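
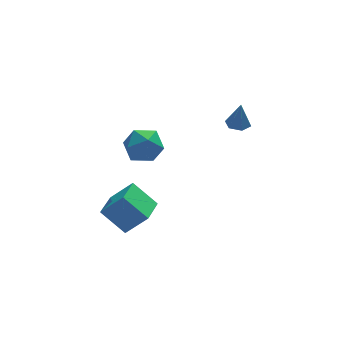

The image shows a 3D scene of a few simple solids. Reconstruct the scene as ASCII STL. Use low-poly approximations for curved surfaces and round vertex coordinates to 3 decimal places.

solid 
facet normal -0.087 0.015 -0.996
outer loop
vertex 2.77 2.809 1.306
vertex 2.231 3.13 1.358
vertex 2.778 3.439 1.315
endloop
endfacet
facet normal 0.957 -0.016 0.288
outer loop
vertex 2.77 2.809 1.306
vertex 2.778 3.439 1.315
vertex 2.349 3.11 2.722
endloop
endfacet
facet normal -0.087 0.015 -0.996
outer loop
vertex 2.778 3.439 1.315
vertex 2.231 3.13 1.358
vertex 2.239 3.76 1.367
endloop
endfacet
facet normal 0.505 0.793 0.340
outer loop
vertex 2.778 3.439 1.315
vertex 2.239 3.76 1.367
vertex 2.349 3.11 2.722
endloop
endfacet
facet normal -0.085 0.015 -0.996
outer loop
vertex 2.239 3.76 1.367
vertex 2.231 3.13 1.358
vertex 1.691 3.452 1.409
endloop
endfacet
facet normal -0.420 0.804 0.420
outer loop
vertex 2.239 3.76 1.367
vertex 1.691 3.452 1.409
vertex 2.349 3.11 2.722
endloop
endfacet
facet normal -0.085 0.015 -0.996
outer loop
vertex 1.691 3.452 1.409
vertex 2.231 3.13 1.358
vertex 1.683 2.822 1.4
endloop
endfacet
facet normal -0.893 0.005 0.449
outer loop
vertex 1.691 3.452 1.409
vertex 1.683 2.822 1.4
vertex 2.349 3.11 2.722
endloop
endfacet
facet normal -0.085 0.015 -0.996
outer loop
vertex 1.683 2.822 1.4
vertex 2.231 3.13 1.358
vertex 2.223 2.501 1.349
endloop
endfacet
facet normal -0.441 -0.805 0.397
outer loop
vertex 1.683 2.822 1.4
vertex 2.223 2.501 1.349
vertex 2.349 3.11 2.722
endloop
endfacet
facet normal -0.087 0.015 -0.996
outer loop
vertex 2.223 2.501 1.349
vertex 2.231 3.13 1.358
vertex 2.77 2.809 1.306
endloop
endfacet
facet normal 0.484 -0.815 0.317
outer loop
vertex 2.223 2.501 1.349
vertex 2.77 2.809 1.306
vertex 2.349 3.11 2.722
endloop
endfacet
facet normal 0.170 0.044 0.984
outer loop
vertex -2.702 3.597 1.626
vertex -2.279 2.612 1.597
vertex -1.652 3.469 1.45
endloop
endfacet
facet normal 0.200 0.695 0.691
outer loop
vertex -2.702 3.597 1.626
vertex -1.652 3.469 1.45
vertex -2.207 4.192 0.884
endloop
endfacet
facet normal -0.426 0.823 0.376
outer loop
vertex -2.702 3.597 1.626
vertex -2.207 4.192 0.884
vertex -3.177 3.782 0.683
endloop
endfacet
facet normal -0.843 0.252 0.474
outer loop
vertex -2.702 3.597 1.626
vertex -3.177 3.782 0.683
vertex -3.222 2.805 1.123
endloop
endfacet
facet normal -0.474 -0.229 0.850
outer loop
vertex -2.702 3.597 1.626
vertex -3.222 2.805 1.123
vertex -2.279 2.612 1.597
endloop
endfacet
facet normal 0.704 0.686 0.185
outer loop
vertex -2.207 4.192 0.884
vertex -1.652 3.469 1.45
vertex -1.478 3.575 0.397
endloop
endfacet
facet normal 0.656 -0.367 0.659
outer loop
vertex -1.652 3.469 1.45
vertex -2.279 2.612 1.597
vertex -1.523 2.598 0.837
endloop
endfacet
facet normal -0.388 -0.808 0.443
outer loop
vertex -2.279 2.612 1.597
vertex -3.222 2.805 1.123
vertex -2.493 2.188 0.636
endloop
endfacet
facet normal -0.986 -0.029 -0.166
outer loop
vertex -3.222 2.805 1.123
vertex -3.177 3.782 0.683
vertex -3.048 2.911 0.07
endloop
endfacet
facet normal -0.310 0.893 -0.325
outer loop
vertex -3.177 3.782 0.683
vertex -2.207 4.192 0.884
vertex -2.421 3.768 -0.077
endloop
endfacet
facet normal 0.843 -0.252 -0.474
outer loop
vertex -1.998 2.783 -0.106
vertex -1.478 3.575 0.397
vertex -1.523 2.598 0.837
endloop
endfacet
facet normal 0.426 -0.823 -0.376
outer loop
vertex -1.998 2.783 -0.106
vertex -1.523 2.598 0.837
vertex -2.493 2.188 0.636
endloop
endfacet
facet normal -0.200 -0.695 -0.691
outer loop
vertex -1.998 2.783 -0.106
vertex -2.493 2.188 0.636
vertex -3.048 2.911 0.07
endloop
endfacet
facet normal -0.170 -0.044 -0.984
outer loop
vertex -1.998 2.783 -0.106
vertex -3.048 2.911 0.07
vertex -2.421 3.768 -0.077
endloop
endfacet
facet normal 0.474 0.229 -0.850
outer loop
vertex -1.998 2.783 -0.106
vertex -2.421 3.768 -0.077
vertex -1.478 3.575 0.397
endloop
endfacet
facet normal 0.986 0.029 0.166
outer loop
vertex -1.523 2.598 0.837
vertex -1.478 3.575 0.397
vertex -1.652 3.469 1.45
endloop
endfacet
facet normal 0.310 -0.893 0.325
outer loop
vertex -2.493 2.188 0.636
vertex -1.523 2.598 0.837
vertex -2.279 2.612 1.597
endloop
endfacet
facet normal -0.704 -0.686 -0.185
outer loop
vertex -3.048 2.911 0.07
vertex -2.493 2.188 0.636
vertex -3.222 2.805 1.123
endloop
endfacet
facet normal -0.656 0.367 -0.659
outer loop
vertex -2.421 3.768 -0.077
vertex -3.048 2.911 0.07
vertex -3.177 3.782 0.683
endloop
endfacet
facet normal 0.388 0.808 -0.443
outer loop
vertex -1.478 3.575 0.397
vertex -2.421 3.768 -0.077
vertex -2.207 4.192 0.884
endloop
endfacet
facet normal -0.581 0.485 0.654
outer loop
vertex -4.003 0.676 -0.54
vertex -3.202 1.979 -0.794
vertex -4.997 1.06 -1.707
endloop
endfacet
facet normal -0.517 -0.841 0.163
outer loop
vertex -4.038 0.261 -2.786
vertex -4.003 0.676 -0.54
vertex -4.997 1.06 -1.707
endloop
endfacet
facet normal -0.581 0.485 0.654
outer loop
vertex -4.997 1.06 -1.707
vertex -3.202 1.979 -0.794
vertex -4.196 2.363 -1.961
endloop
endfacet
facet normal -0.629 0.243 -0.739
outer loop
vertex -4.196 2.363 -1.961
vertex -4.038 0.261 -2.786
vertex -4.997 1.06 -1.707
endloop
endfacet
facet normal 0.629 -0.243 0.739
outer loop
vertex -4.003 0.676 -0.54
vertex -2.243 1.18 -1.873
vertex -3.202 1.979 -0.794
endloop
endfacet
facet normal -0.517 -0.841 0.163
outer loop
vertex -3.044 -0.123 -1.619
vertex -4.003 0.676 -0.54
vertex -4.038 0.261 -2.786
endloop
endfacet
facet normal 0.629 -0.243 0.739
outer loop
vertex -3.044 -0.123 -1.619
vertex -2.243 1.18 -1.873
vertex -4.003 0.676 -0.54
endloop
endfacet
facet normal 0.517 0.841 -0.163
outer loop
vertex -3.202 1.979 -0.794
vertex -2.243 1.18 -1.873
vertex -4.196 2.363 -1.961
endloop
endfacet
facet normal -0.629 0.243 -0.739
outer loop
vertex -3.237 1.564 -3.04
vertex -4.038 0.261 -2.786
vertex -4.196 2.363 -1.961
endloop
endfacet
facet normal 0.517 0.841 -0.163
outer loop
vertex -4.196 2.363 -1.961
vertex -2.243 1.18 -1.873
vertex -3.237 1.564 -3.04
endloop
endfacet
facet normal 0.581 -0.485 -0.654
outer loop
vertex -3.237 1.564 -3.04
vertex -3.044 -0.123 -1.619
vertex -4.038 0.261 -2.786
endloop
endfacet
facet normal 0.581 -0.485 -0.654
outer loop
vertex -2.243 1.18 -1.873
vertex -3.044 -0.123 -1.619
vertex -3.237 1.564 -3.04
endloop
endfacet

endsolid


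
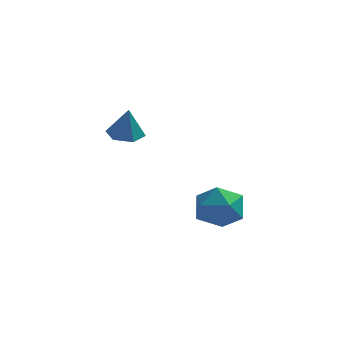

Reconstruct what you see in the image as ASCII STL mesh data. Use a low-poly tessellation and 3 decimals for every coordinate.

solid 
facet normal -0.665 -0.158 0.730
outer loop
vertex 0.372 4.121 -2.622
vertex 0.707 3.016 -2.556
vertex 1.229 3.819 -1.907
endloop
endfacet
facet normal -0.433 0.517 0.738
outer loop
vertex 0.372 4.121 -2.622
vertex 1.229 3.819 -1.907
vertex 1.314 4.786 -2.535
endloop
endfacet
facet normal -0.580 0.808 0.104
outer loop
vertex 0.372 4.121 -2.622
vertex 1.314 4.786 -2.535
vertex 0.843 4.582 -3.572
endloop
endfacet
facet normal -0.903 0.312 -0.296
outer loop
vertex 0.372 4.121 -2.622
vertex 0.843 4.582 -3.572
vertex 0.469 3.487 -3.585
endloop
endfacet
facet normal -0.955 -0.284 0.091
outer loop
vertex 0.372 4.121 -2.622
vertex 0.469 3.487 -3.585
vertex 0.707 3.016 -2.556
endloop
endfacet
facet normal 0.276 0.506 0.817
outer loop
vertex 1.314 4.786 -2.535
vertex 1.229 3.819 -1.907
vertex 2.231 4.093 -2.415
endloop
endfacet
facet normal -0.099 -0.586 0.804
outer loop
vertex 1.229 3.819 -1.907
vertex 0.707 3.016 -2.556
vertex 1.857 2.998 -2.428
endloop
endfacet
facet normal -0.567 -0.791 -0.231
outer loop
vertex 0.707 3.016 -2.556
vertex 0.469 3.487 -3.585
vertex 1.386 2.794 -3.465
endloop
endfacet
facet normal -0.483 0.175 -0.858
outer loop
vertex 0.469 3.487 -3.585
vertex 0.843 4.582 -3.572
vertex 1.471 3.761 -4.093
endloop
endfacet
facet normal 0.039 0.977 -0.210
outer loop
vertex 0.843 4.582 -3.572
vertex 1.314 4.786 -2.535
vertex 1.993 4.564 -3.444
endloop
endfacet
facet normal 0.903 -0.312 0.296
outer loop
vertex 2.328 3.459 -3.378
vertex 2.231 4.093 -2.415
vertex 1.857 2.998 -2.428
endloop
endfacet
facet normal 0.580 -0.808 -0.104
outer loop
vertex 2.328 3.459 -3.378
vertex 1.857 2.998 -2.428
vertex 1.386 2.794 -3.465
endloop
endfacet
facet normal 0.433 -0.517 -0.738
outer loop
vertex 2.328 3.459 -3.378
vertex 1.386 2.794 -3.465
vertex 1.471 3.761 -4.093
endloop
endfacet
facet normal 0.665 0.158 -0.730
outer loop
vertex 2.328 3.459 -3.378
vertex 1.471 3.761 -4.093
vertex 1.993 4.564 -3.444
endloop
endfacet
facet normal 0.955 0.284 -0.091
outer loop
vertex 2.328 3.459 -3.378
vertex 1.993 4.564 -3.444
vertex 2.231 4.093 -2.415
endloop
endfacet
facet normal 0.483 -0.175 0.858
outer loop
vertex 1.857 2.998 -2.428
vertex 2.231 4.093 -2.415
vertex 1.229 3.819 -1.907
endloop
endfacet
facet normal -0.039 -0.977 0.210
outer loop
vertex 1.386 2.794 -3.465
vertex 1.857 2.998 -2.428
vertex 0.707 3.016 -2.556
endloop
endfacet
facet normal -0.276 -0.506 -0.817
outer loop
vertex 1.471 3.761 -4.093
vertex 1.386 2.794 -3.465
vertex 0.469 3.487 -3.585
endloop
endfacet
facet normal 0.099 0.586 -0.804
outer loop
vertex 1.993 4.564 -3.444
vertex 1.471 3.761 -4.093
vertex 0.843 4.582 -3.572
endloop
endfacet
facet normal 0.567 0.791 0.231
outer loop
vertex 2.231 4.093 -2.415
vertex 1.993 4.564 -3.444
vertex 1.314 4.786 -2.535
endloop
endfacet
facet normal -0.120 0.110 -0.987
outer loop
vertex -1.843 2.516 0.989
vertex -2.274 3.166 1.114
vertex -1.491 3.223 1.025
endloop
endfacet
facet normal 0.849 -0.438 0.295
outer loop
vertex -1.843 2.516 0.989
vertex -1.491 3.223 1.025
vertex -2.106 3.014 2.486
endloop
endfacet
facet normal -0.120 0.110 -0.987
outer loop
vertex -1.491 3.223 1.025
vertex -2.274 3.166 1.114
vertex -1.922 3.873 1.15
endloop
endfacet
facet normal 0.797 0.452 0.400
outer loop
vertex -1.491 3.223 1.025
vertex -1.922 3.873 1.15
vertex -2.106 3.014 2.486
endloop
endfacet
facet normal -0.120 0.110 -0.987
outer loop
vertex -1.922 3.873 1.15
vertex -2.274 3.166 1.114
vertex -2.705 3.816 1.239
endloop
endfacet
facet normal 0.000 0.841 0.541
outer loop
vertex -1.922 3.873 1.15
vertex -2.705 3.816 1.239
vertex -2.106 3.014 2.486
endloop
endfacet
facet normal -0.121 0.109 -0.987
outer loop
vertex -2.705 3.816 1.239
vertex -2.274 3.166 1.114
vertex -3.057 3.11 1.204
endloop
endfacet
facet normal -0.742 0.342 0.576
outer loop
vertex -2.705 3.816 1.239
vertex -3.057 3.11 1.204
vertex -2.106 3.014 2.486
endloop
endfacet
facet normal -0.121 0.109 -0.987
outer loop
vertex -3.057 3.11 1.204
vertex -2.274 3.166 1.114
vertex -2.626 2.46 1.079
endloop
endfacet
facet normal -0.691 -0.549 0.471
outer loop
vertex -3.057 3.11 1.204
vertex -2.626 2.46 1.079
vertex -2.106 3.014 2.486
endloop
endfacet
facet normal -0.121 0.109 -0.987
outer loop
vertex -2.626 2.46 1.079
vertex -2.274 3.166 1.114
vertex -1.843 2.516 0.989
endloop
endfacet
facet normal 0.105 -0.938 0.330
outer loop
vertex -2.626 2.46 1.079
vertex -1.843 2.516 0.989
vertex -2.106 3.014 2.486
endloop
endfacet

endsolid


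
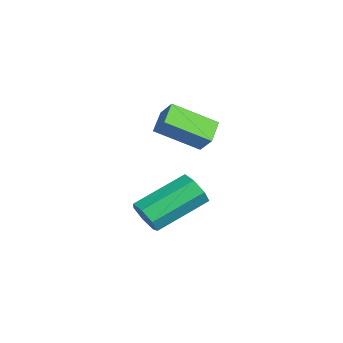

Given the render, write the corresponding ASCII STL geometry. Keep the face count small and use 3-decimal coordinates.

solid 
facet normal -0.768 0.447 0.459
outer loop
vertex -1.056 -2.065 1.302
vertex -0.728 -0.652 0.473
vertex -1.55 -2.3 0.705
endloop
endfacet
facet normal -0.197 -0.846 0.496
outer loop
vertex -0.852 -2.708 0.287
vertex -1.056 -2.065 1.302
vertex -1.55 -2.3 0.705
endloop
endfacet
facet normal -0.767 0.447 0.459
outer loop
vertex -1.55 -2.3 0.705
vertex -0.728 -0.652 0.473
vertex -1.223 -0.888 -0.124
endloop
endfacet
facet normal -0.611 -0.291 -0.736
outer loop
vertex -1.223 -0.888 -0.124
vertex -0.852 -2.708 0.287
vertex -1.55 -2.3 0.705
endloop
endfacet
facet normal 0.611 0.290 0.737
outer loop
vertex -1.056 -2.065 1.302
vertex -0.03 -1.06 0.055
vertex -0.728 -0.652 0.473
endloop
endfacet
facet normal -0.196 -0.846 0.496
outer loop
vertex -0.357 -2.472 0.884
vertex -1.056 -2.065 1.302
vertex -0.852 -2.708 0.287
endloop
endfacet
facet normal 0.610 0.291 0.737
outer loop
vertex -0.357 -2.472 0.884
vertex -0.03 -1.06 0.055
vertex -1.056 -2.065 1.302
endloop
endfacet
facet normal 0.196 0.845 -0.497
outer loop
vertex -0.728 -0.652 0.473
vertex -0.03 -1.06 0.055
vertex -1.223 -0.888 -0.124
endloop
endfacet
facet normal -0.610 -0.291 -0.737
outer loop
vertex -0.524 -1.295 -0.542
vertex -0.852 -2.708 0.287
vertex -1.223 -0.888 -0.124
endloop
endfacet
facet normal 0.196 0.846 -0.496
outer loop
vertex -1.223 -0.888 -0.124
vertex -0.03 -1.06 0.055
vertex -0.524 -1.295 -0.542
endloop
endfacet
facet normal 0.767 -0.448 -0.459
outer loop
vertex -0.524 -1.295 -0.542
vertex -0.357 -2.472 0.884
vertex -0.852 -2.708 0.287
endloop
endfacet
facet normal 0.768 -0.447 -0.459
outer loop
vertex -0.03 -1.06 0.055
vertex -0.357 -2.472 0.884
vertex -0.524 -1.295 -0.542
endloop
endfacet
facet normal 0.217 -0.879 -0.425
outer loop
vertex -0.104 -3.26 -2.749
vertex -0.442 -3.083 -3.288
vertex 0.198 -2.99 -3.153
endloop
endfacet
facet normal 0.821 -0.071 0.566
outer loop
vertex -0.104 -3.26 -2.749
vertex 0.198 -2.99 -3.153
vertex -0.541 -1.495 -1.893
endloop
endfacet
facet normal 0.822 -0.070 0.566
outer loop
vertex -0.541 -1.495 -1.893
vertex 0.198 -2.99 -3.153
vertex -0.239 -1.224 -2.298
endloop
endfacet
facet normal -0.217 0.878 0.426
outer loop
vertex -0.541 -1.495 -1.893
vertex -0.239 -1.224 -2.298
vertex -0.878 -1.317 -2.432
endloop
endfacet
facet normal 0.217 -0.878 -0.426
outer loop
vertex 0.198 -2.99 -3.153
vertex -0.442 -3.083 -3.288
vertex 0.018 -2.789 -3.659
endloop
endfacet
facet normal 0.924 0.325 -0.200
outer loop
vertex 0.198 -2.99 -3.153
vertex 0.018 -2.789 -3.659
vertex -0.239 -1.224 -2.298
endloop
endfacet
facet normal 0.925 0.325 -0.199
outer loop
vertex -0.239 -1.224 -2.298
vertex 0.018 -2.789 -3.659
vertex -0.418 -1.024 -2.803
endloop
endfacet
facet normal -0.217 0.879 0.425
outer loop
vertex -0.239 -1.224 -2.298
vertex -0.418 -1.024 -2.803
vertex -0.878 -1.317 -2.432
endloop
endfacet
facet normal 0.218 -0.878 -0.425
outer loop
vertex 0.018 -2.789 -3.659
vertex -0.442 -3.083 -3.288
vertex -0.507 -2.81 -3.885
endloop
endfacet
facet normal 0.331 0.477 -0.814
outer loop
vertex 0.018 -2.789 -3.659
vertex -0.507 -2.81 -3.885
vertex -0.418 -1.024 -2.803
endloop
endfacet
facet normal 0.332 0.477 -0.814
outer loop
vertex -0.418 -1.024 -2.803
vertex -0.507 -2.81 -3.885
vertex -0.944 -1.044 -3.029
endloop
endfacet
facet normal -0.216 0.879 0.426
outer loop
vertex -0.418 -1.024 -2.803
vertex -0.944 -1.044 -3.029
vertex -0.878 -1.317 -2.432
endloop
endfacet
facet normal 0.217 -0.879 -0.425
outer loop
vertex -0.507 -2.81 -3.885
vertex -0.442 -3.083 -3.288
vertex -0.984 -3.036 -3.662
endloop
endfacet
facet normal -0.510 0.270 -0.817
outer loop
vertex -0.507 -2.81 -3.885
vertex -0.984 -3.036 -3.662
vertex -0.944 -1.044 -3.029
endloop
endfacet
facet normal -0.511 0.270 -0.816
outer loop
vertex -0.944 -1.044 -3.029
vertex -0.984 -3.036 -3.662
vertex -1.42 -1.27 -2.806
endloop
endfacet
facet normal -0.218 0.878 0.426
outer loop
vertex -0.944 -1.044 -3.029
vertex -1.42 -1.27 -2.806
vertex -0.878 -1.317 -2.432
endloop
endfacet
facet normal 0.217 -0.879 -0.425
outer loop
vertex -0.984 -3.036 -3.662
vertex -0.442 -3.083 -3.288
vertex -1.052 -3.297 -3.157
endloop
endfacet
facet normal -0.969 -0.141 -0.203
outer loop
vertex -0.984 -3.036 -3.662
vertex -1.052 -3.297 -3.157
vertex -1.42 -1.27 -2.806
endloop
endfacet
facet normal -0.969 -0.140 -0.205
outer loop
vertex -1.42 -1.27 -2.806
vertex -1.052 -3.297 -3.157
vertex -1.489 -1.532 -2.301
endloop
endfacet
facet normal -0.218 0.878 0.426
outer loop
vertex -1.42 -1.27 -2.806
vertex -1.489 -1.532 -2.301
vertex -0.878 -1.317 -2.432
endloop
endfacet
facet normal 0.217 -0.879 -0.425
outer loop
vertex -1.052 -3.297 -3.157
vertex -0.442 -3.083 -3.288
vertex -0.661 -3.397 -2.751
endloop
endfacet
facet normal -0.697 -0.445 0.562
outer loop
vertex -1.052 -3.297 -3.157
vertex -0.661 -3.397 -2.751
vertex -1.489 -1.532 -2.301
endloop
endfacet
facet normal -0.697 -0.445 0.563
outer loop
vertex -1.489 -1.532 -2.301
vertex -0.661 -3.397 -2.751
vertex -1.097 -1.632 -1.895
endloop
endfacet
facet normal -0.218 0.878 0.426
outer loop
vertex -1.489 -1.532 -2.301
vertex -1.097 -1.632 -1.895
vertex -0.878 -1.317 -2.432
endloop
endfacet
facet normal 0.218 -0.879 -0.425
outer loop
vertex -0.661 -3.397 -2.751
vertex -0.442 -3.083 -3.288
vertex -0.104 -3.26 -2.749
endloop
endfacet
facet normal 0.099 -0.414 0.905
outer loop
vertex -0.661 -3.397 -2.751
vertex -0.104 -3.26 -2.749
vertex -1.097 -1.632 -1.895
endloop
endfacet
facet normal 0.099 -0.414 0.905
outer loop
vertex -1.097 -1.632 -1.895
vertex -0.104 -3.26 -2.749
vertex -0.541 -1.495 -1.893
endloop
endfacet
facet normal -0.218 0.878 0.426
outer loop
vertex -1.097 -1.632 -1.895
vertex -0.541 -1.495 -1.893
vertex -0.878 -1.317 -2.432
endloop
endfacet

endsolid


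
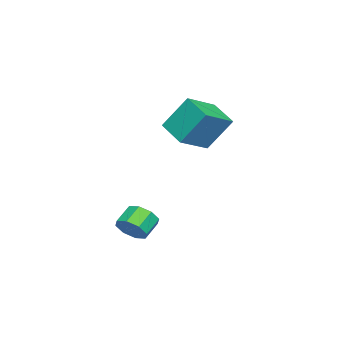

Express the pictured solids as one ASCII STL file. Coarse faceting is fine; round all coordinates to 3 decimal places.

solid 
facet normal -0.572 -0.724 0.387
outer loop
vertex 0.392 1.562 3.76
vertex -0.992 2.282 3.062
vertex 0.64 0.539 2.214
endloop
endfacet
facet normal 0.810 -0.421 0.409
outer loop
vertex 1.492 1.618 1.638
vertex 0.392 1.562 3.76
vertex 0.64 0.539 2.214
endloop
endfacet
facet normal -0.572 -0.724 0.387
outer loop
vertex 0.64 0.539 2.214
vertex -0.992 2.282 3.062
vertex -0.744 1.26 1.516
endloop
endfacet
facet normal 0.133 -0.546 -0.827
outer loop
vertex -0.744 1.26 1.516
vertex 1.492 1.618 1.638
vertex 0.64 0.539 2.214
endloop
endfacet
facet normal -0.133 0.546 0.827
outer loop
vertex 0.392 1.562 3.76
vertex -0.14 3.361 2.486
vertex -0.992 2.282 3.062
endloop
endfacet
facet normal 0.810 -0.422 0.409
outer loop
vertex 1.244 2.64 3.184
vertex 0.392 1.562 3.76
vertex 1.492 1.618 1.638
endloop
endfacet
facet normal -0.132 0.546 0.827
outer loop
vertex 1.244 2.64 3.184
vertex -0.14 3.361 2.486
vertex 0.392 1.562 3.76
endloop
endfacet
facet normal -0.810 0.421 -0.408
outer loop
vertex -0.992 2.282 3.062
vertex -0.14 3.361 2.486
vertex -0.744 1.26 1.516
endloop
endfacet
facet normal 0.133 -0.547 -0.827
outer loop
vertex 0.108 2.338 0.94
vertex 1.492 1.618 1.638
vertex -0.744 1.26 1.516
endloop
endfacet
facet normal -0.810 0.421 -0.409
outer loop
vertex -0.744 1.26 1.516
vertex -0.14 3.361 2.486
vertex 0.108 2.338 0.94
endloop
endfacet
facet normal 0.572 0.724 -0.387
outer loop
vertex 0.108 2.338 0.94
vertex 1.244 2.64 3.184
vertex 1.492 1.618 1.638
endloop
endfacet
facet normal 0.572 0.723 -0.387
outer loop
vertex -0.14 3.361 2.486
vertex 1.244 2.64 3.184
vertex 0.108 2.338 0.94
endloop
endfacet
facet normal 0.800 -0.235 -0.552
outer loop
vertex 4.562 0.955 -2.05
vertex 4.15 0.462 -2.437
vertex 4.313 1.191 -2.511
endloop
endfacet
facet normal 0.416 0.881 0.226
outer loop
vertex 4.562 0.955 -2.05
vertex 4.313 1.191 -2.511
vertex 3.763 1.191 -1.497
endloop
endfacet
facet normal 0.415 0.881 0.225
outer loop
vertex 3.763 1.191 -1.497
vertex 4.313 1.191 -2.511
vertex 3.514 1.426 -1.957
endloop
endfacet
facet normal -0.799 0.236 0.553
outer loop
vertex 3.763 1.191 -1.497
vertex 3.514 1.426 -1.957
vertex 3.35 0.698 -1.883
endloop
endfacet
facet normal 0.798 -0.235 -0.554
outer loop
vertex 4.313 1.191 -2.511
vertex 4.15 0.462 -2.437
vertex 3.967 0.999 -2.928
endloop
endfacet
facet normal -0.015 0.913 -0.408
outer loop
vertex 4.313 1.191 -2.511
vertex 3.967 0.999 -2.928
vertex 3.514 1.426 -1.957
endloop
endfacet
facet normal -0.013 0.913 -0.408
outer loop
vertex 3.514 1.426 -1.957
vertex 3.967 0.999 -2.928
vertex 3.168 1.235 -2.374
endloop
endfacet
facet normal -0.798 0.236 0.554
outer loop
vertex 3.514 1.426 -1.957
vertex 3.168 1.235 -2.374
vertex 3.35 0.698 -1.883
endloop
endfacet
facet normal 0.799 -0.234 -0.554
outer loop
vertex 3.967 0.999 -2.928
vertex 4.15 0.462 -2.437
vertex 3.729 0.493 -3.057
endloop
endfacet
facet normal -0.435 0.409 -0.802
outer loop
vertex 3.967 0.999 -2.928
vertex 3.729 0.493 -3.057
vertex 3.168 1.235 -2.374
endloop
endfacet
facet normal -0.434 0.410 -0.802
outer loop
vertex 3.168 1.235 -2.374
vertex 3.729 0.493 -3.057
vertex 2.93 0.729 -2.504
endloop
endfacet
facet normal -0.800 0.234 0.553
outer loop
vertex 3.168 1.235 -2.374
vertex 2.93 0.729 -2.504
vertex 3.35 0.698 -1.883
endloop
endfacet
facet normal 0.799 -0.235 -0.554
outer loop
vertex 3.729 0.493 -3.057
vertex 4.15 0.462 -2.437
vertex 3.737 -0.031 -2.823
endloop
endfacet
facet normal -0.601 -0.333 -0.726
outer loop
vertex 3.729 0.493 -3.057
vertex 3.737 -0.031 -2.823
vertex 2.93 0.729 -2.504
endloop
endfacet
facet normal -0.601 -0.333 -0.726
outer loop
vertex 2.93 0.729 -2.504
vertex 3.737 -0.031 -2.823
vertex 2.938 0.205 -2.27
endloop
endfacet
facet normal -0.800 0.235 0.553
outer loop
vertex 2.93 0.729 -2.504
vertex 2.938 0.205 -2.27
vertex 3.35 0.698 -1.883
endloop
endfacet
facet normal 0.799 -0.236 -0.553
outer loop
vertex 3.737 -0.031 -2.823
vertex 4.15 0.462 -2.437
vertex 3.986 -0.266 -2.363
endloop
endfacet
facet normal -0.416 -0.881 -0.225
outer loop
vertex 3.737 -0.031 -2.823
vertex 3.986 -0.266 -2.363
vertex 2.938 0.205 -2.27
endloop
endfacet
facet normal -0.416 -0.881 -0.226
outer loop
vertex 2.938 0.205 -2.27
vertex 3.986 -0.266 -2.363
vertex 3.187 -0.031 -1.809
endloop
endfacet
facet normal -0.800 0.235 0.552
outer loop
vertex 2.938 0.205 -2.27
vertex 3.187 -0.031 -1.809
vertex 3.35 0.698 -1.883
endloop
endfacet
facet normal 0.798 -0.236 -0.554
outer loop
vertex 3.986 -0.266 -2.363
vertex 4.15 0.462 -2.437
vertex 4.332 -0.075 -1.946
endloop
endfacet
facet normal 0.014 -0.913 0.407
outer loop
vertex 3.986 -0.266 -2.363
vertex 4.332 -0.075 -1.946
vertex 3.187 -0.031 -1.809
endloop
endfacet
facet normal 0.014 -0.913 0.409
outer loop
vertex 3.187 -0.031 -1.809
vertex 4.332 -0.075 -1.946
vertex 3.533 0.161 -1.392
endloop
endfacet
facet normal -0.798 0.235 0.554
outer loop
vertex 3.187 -0.031 -1.809
vertex 3.533 0.161 -1.392
vertex 3.35 0.698 -1.883
endloop
endfacet
facet normal 0.800 -0.234 -0.553
outer loop
vertex 4.332 -0.075 -1.946
vertex 4.15 0.462 -2.437
vertex 4.57 0.431 -1.816
endloop
endfacet
facet normal 0.435 -0.410 0.802
outer loop
vertex 4.332 -0.075 -1.946
vertex 4.57 0.431 -1.816
vertex 3.533 0.161 -1.392
endloop
endfacet
facet normal 0.435 -0.409 0.802
outer loop
vertex 3.533 0.161 -1.392
vertex 4.57 0.431 -1.816
vertex 3.771 0.667 -1.263
endloop
endfacet
facet normal -0.799 0.234 0.554
outer loop
vertex 3.533 0.161 -1.392
vertex 3.771 0.667 -1.263
vertex 3.35 0.698 -1.883
endloop
endfacet
facet normal 0.800 -0.235 -0.553
outer loop
vertex 4.57 0.431 -1.816
vertex 4.15 0.462 -2.437
vertex 4.562 0.955 -2.05
endloop
endfacet
facet normal 0.601 0.333 0.726
outer loop
vertex 4.57 0.431 -1.816
vertex 4.562 0.955 -2.05
vertex 3.771 0.667 -1.263
endloop
endfacet
facet normal 0.601 0.333 0.726
outer loop
vertex 3.771 0.667 -1.263
vertex 4.562 0.955 -2.05
vertex 3.763 1.191 -1.497
endloop
endfacet
facet normal -0.799 0.235 0.554
outer loop
vertex 3.771 0.667 -1.263
vertex 3.763 1.191 -1.497
vertex 3.35 0.698 -1.883
endloop
endfacet

endsolid


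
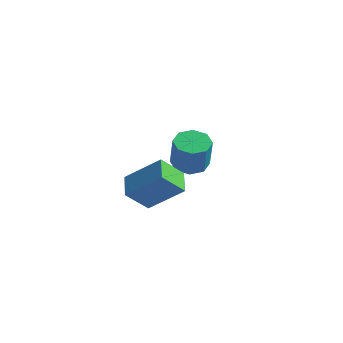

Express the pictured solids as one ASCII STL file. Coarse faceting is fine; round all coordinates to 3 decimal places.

solid 
facet normal -0.727 -0.268 -0.632
outer loop
vertex -1.272 -4.868 3.123
vertex -2.003 -3.832 3.526
vertex -0.623 -3.971 1.996
endloop
endfacet
facet normal 0.550 -0.779 -0.303
outer loop
vertex 0.963 -3.388 3.374
vertex -1.272 -4.868 3.123
vertex -0.623 -3.971 1.996
endloop
endfacet
facet normal -0.727 -0.268 -0.632
outer loop
vertex -0.623 -3.971 1.996
vertex -2.003 -3.832 3.526
vertex -1.354 -2.935 2.399
endloop
endfacet
facet normal 0.411 0.568 -0.713
outer loop
vertex -1.354 -2.935 2.399
vertex 0.963 -3.388 3.374
vertex -0.623 -3.971 1.996
endloop
endfacet
facet normal -0.411 -0.568 0.713
outer loop
vertex -1.272 -4.868 3.123
vertex -0.417 -3.249 4.904
vertex -2.003 -3.832 3.526
endloop
endfacet
facet normal 0.550 -0.779 -0.303
outer loop
vertex 0.314 -4.285 4.501
vertex -1.272 -4.868 3.123
vertex 0.963 -3.388 3.374
endloop
endfacet
facet normal -0.411 -0.568 0.713
outer loop
vertex 0.314 -4.285 4.501
vertex -0.417 -3.249 4.904
vertex -1.272 -4.868 3.123
endloop
endfacet
facet normal -0.550 0.779 0.303
outer loop
vertex -2.003 -3.832 3.526
vertex -0.417 -3.249 4.904
vertex -1.354 -2.935 2.399
endloop
endfacet
facet normal 0.411 0.568 -0.713
outer loop
vertex 0.232 -2.352 3.777
vertex 0.963 -3.388 3.374
vertex -1.354 -2.935 2.399
endloop
endfacet
facet normal -0.550 0.779 0.303
outer loop
vertex -1.354 -2.935 2.399
vertex -0.417 -3.249 4.904
vertex 0.232 -2.352 3.777
endloop
endfacet
facet normal 0.727 0.268 0.632
outer loop
vertex 0.232 -2.352 3.777
vertex 0.314 -4.285 4.501
vertex 0.963 -3.388 3.374
endloop
endfacet
facet normal 0.727 0.268 0.632
outer loop
vertex -0.417 -3.249 4.904
vertex 0.314 -4.285 4.501
vertex 0.232 -2.352 3.777
endloop
endfacet
facet normal -0.225 0.225 -0.948
outer loop
vertex -1.303 1.809 1.296
vertex -2.21 1.991 1.554
vertex -1.406 2.511 1.487
endloop
endfacet
facet normal 0.964 0.191 -0.183
outer loop
vertex -1.303 1.809 1.296
vertex -1.406 2.511 1.487
vertex -0.884 1.387 3.068
endloop
endfacet
facet normal 0.964 0.190 -0.183
outer loop
vertex -0.884 1.387 3.068
vertex -1.406 2.511 1.487
vertex -0.986 2.089 3.26
endloop
endfacet
facet normal 0.224 -0.227 0.948
outer loop
vertex -0.884 1.387 3.068
vertex -0.986 2.089 3.26
vertex -1.79 1.569 3.326
endloop
endfacet
facet normal -0.225 0.225 -0.948
outer loop
vertex -1.406 2.511 1.487
vertex -2.21 1.991 1.554
vertex -1.979 2.908 1.717
endloop
endfacet
facet normal 0.583 0.810 0.055
outer loop
vertex -1.406 2.511 1.487
vertex -1.979 2.908 1.717
vertex -0.986 2.089 3.26
endloop
endfacet
facet normal 0.583 0.811 0.055
outer loop
vertex -0.986 2.089 3.26
vertex -1.979 2.908 1.717
vertex -1.56 2.486 3.49
endloop
endfacet
facet normal 0.224 -0.226 0.948
outer loop
vertex -0.986 2.089 3.26
vertex -1.56 2.486 3.49
vertex -1.79 1.569 3.326
endloop
endfacet
facet normal -0.225 0.225 -0.948
outer loop
vertex -1.979 2.908 1.717
vertex -2.21 1.991 1.554
vertex -2.688 2.768 1.852
endloop
endfacet
facet normal -0.139 0.955 0.260
outer loop
vertex -1.979 2.908 1.717
vertex -2.688 2.768 1.852
vertex -1.56 2.486 3.49
endloop
endfacet
facet normal -0.139 0.955 0.260
outer loop
vertex -1.56 2.486 3.49
vertex -2.688 2.768 1.852
vertex -2.268 2.346 3.625
endloop
endfacet
facet normal 0.225 -0.226 0.948
outer loop
vertex -1.56 2.486 3.49
vertex -2.268 2.346 3.625
vertex -1.79 1.569 3.326
endloop
endfacet
facet normal -0.225 0.225 -0.948
outer loop
vertex -2.688 2.768 1.852
vertex -2.21 1.991 1.554
vertex -3.116 2.173 1.812
endloop
endfacet
facet normal -0.781 0.541 0.314
outer loop
vertex -2.688 2.768 1.852
vertex -3.116 2.173 1.812
vertex -2.268 2.346 3.625
endloop
endfacet
facet normal -0.780 0.541 0.313
outer loop
vertex -2.268 2.346 3.625
vertex -3.116 2.173 1.812
vertex -2.697 1.751 3.584
endloop
endfacet
facet normal 0.224 -0.227 0.948
outer loop
vertex -2.268 2.346 3.625
vertex -2.697 1.751 3.584
vertex -1.79 1.569 3.326
endloop
endfacet
facet normal -0.224 0.227 -0.948
outer loop
vertex -3.116 2.173 1.812
vertex -2.21 1.991 1.554
vertex -3.014 1.471 1.62
endloop
endfacet
facet normal -0.965 -0.190 0.183
outer loop
vertex -3.116 2.173 1.812
vertex -3.014 1.471 1.62
vertex -2.697 1.751 3.584
endloop
endfacet
facet normal -0.964 -0.191 0.183
outer loop
vertex -2.697 1.751 3.584
vertex -3.014 1.471 1.62
vertex -2.594 1.049 3.393
endloop
endfacet
facet normal 0.225 -0.225 0.948
outer loop
vertex -2.697 1.751 3.584
vertex -2.594 1.049 3.393
vertex -1.79 1.569 3.326
endloop
endfacet
facet normal -0.224 0.226 -0.948
outer loop
vertex -3.014 1.471 1.62
vertex -2.21 1.991 1.554
vertex -2.44 1.074 1.39
endloop
endfacet
facet normal -0.583 -0.811 -0.055
outer loop
vertex -3.014 1.471 1.62
vertex -2.44 1.074 1.39
vertex -2.594 1.049 3.393
endloop
endfacet
facet normal -0.583 -0.810 -0.055
outer loop
vertex -2.594 1.049 3.393
vertex -2.44 1.074 1.39
vertex -2.021 0.652 3.163
endloop
endfacet
facet normal 0.225 -0.225 0.948
outer loop
vertex -2.594 1.049 3.393
vertex -2.021 0.652 3.163
vertex -1.79 1.569 3.326
endloop
endfacet
facet normal -0.225 0.226 -0.948
outer loop
vertex -2.44 1.074 1.39
vertex -2.21 1.991 1.554
vertex -1.732 1.214 1.255
endloop
endfacet
facet normal 0.139 -0.955 -0.260
outer loop
vertex -2.44 1.074 1.39
vertex -1.732 1.214 1.255
vertex -2.021 0.652 3.163
endloop
endfacet
facet normal 0.139 -0.955 -0.260
outer loop
vertex -2.021 0.652 3.163
vertex -1.732 1.214 1.255
vertex -1.312 0.792 3.028
endloop
endfacet
facet normal 0.225 -0.225 0.948
outer loop
vertex -2.021 0.652 3.163
vertex -1.312 0.792 3.028
vertex -1.79 1.569 3.326
endloop
endfacet
facet normal -0.224 0.227 -0.948
outer loop
vertex -1.732 1.214 1.255
vertex -2.21 1.991 1.554
vertex -1.303 1.809 1.296
endloop
endfacet
facet normal 0.780 -0.541 -0.314
outer loop
vertex -1.732 1.214 1.255
vertex -1.303 1.809 1.296
vertex -1.312 0.792 3.028
endloop
endfacet
facet normal 0.781 -0.541 -0.313
outer loop
vertex -1.312 0.792 3.028
vertex -1.303 1.809 1.296
vertex -0.884 1.387 3.068
endloop
endfacet
facet normal 0.225 -0.225 0.948
outer loop
vertex -1.312 0.792 3.028
vertex -0.884 1.387 3.068
vertex -1.79 1.569 3.326
endloop
endfacet

endsolid


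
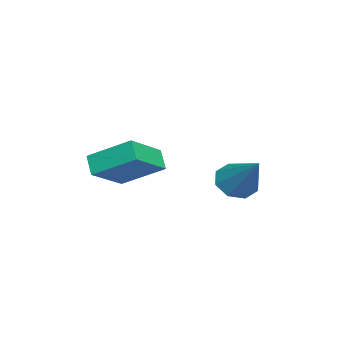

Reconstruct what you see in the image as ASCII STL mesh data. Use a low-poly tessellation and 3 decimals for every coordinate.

solid 
facet normal -0.623 -0.324 0.712
outer loop
vertex 1.872 -1.66 -1.794
vertex 2.098 0.03 -0.827
vertex 0.364 -0.901 -2.769
endloop
endfacet
facet normal -0.115 -0.862 -0.493
outer loop
vertex 0.962 -0.59 -3.453
vertex 1.872 -1.66 -1.794
vertex 0.364 -0.901 -2.769
endloop
endfacet
facet normal -0.623 -0.324 0.712
outer loop
vertex 0.364 -0.901 -2.769
vertex 2.098 0.03 -0.827
vertex 0.589 0.789 -1.803
endloop
endfacet
facet normal -0.774 0.389 -0.500
outer loop
vertex 0.589 0.789 -1.803
vertex 0.962 -0.59 -3.453
vertex 0.364 -0.901 -2.769
endloop
endfacet
facet normal 0.774 -0.389 0.500
outer loop
vertex 1.872 -1.66 -1.794
vertex 2.696 0.341 -1.511
vertex 2.098 0.03 -0.827
endloop
endfacet
facet normal -0.115 -0.862 -0.493
outer loop
vertex 2.471 -1.349 -2.477
vertex 1.872 -1.66 -1.794
vertex 0.962 -0.59 -3.453
endloop
endfacet
facet normal 0.773 -0.389 0.501
outer loop
vertex 2.471 -1.349 -2.477
vertex 2.696 0.341 -1.511
vertex 1.872 -1.66 -1.794
endloop
endfacet
facet normal 0.115 0.863 0.493
outer loop
vertex 2.098 0.03 -0.827
vertex 2.696 0.341 -1.511
vertex 0.589 0.789 -1.803
endloop
endfacet
facet normal -0.773 0.390 -0.500
outer loop
vertex 1.188 1.1 -2.486
vertex 0.962 -0.59 -3.453
vertex 0.589 0.789 -1.803
endloop
endfacet
facet normal 0.115 0.862 0.493
outer loop
vertex 0.589 0.789 -1.803
vertex 2.696 0.341 -1.511
vertex 1.188 1.1 -2.486
endloop
endfacet
facet normal 0.623 0.324 -0.712
outer loop
vertex 1.188 1.1 -2.486
vertex 2.471 -1.349 -2.477
vertex 0.962 -0.59 -3.453
endloop
endfacet
facet normal 0.623 0.324 -0.712
outer loop
vertex 2.696 0.341 -1.511
vertex 2.471 -1.349 -2.477
vertex 1.188 1.1 -2.486
endloop
endfacet
facet normal -0.588 -0.459 -0.666
outer loop
vertex 0.039 2.72 -3.607
vertex -0.533 3.428 -3.59
vertex 0.199 3.204 -4.082
endloop
endfacet
facet normal 0.935 -0.352 -0.044
outer loop
vertex 0.039 2.72 -3.607
vertex 0.199 3.204 -4.082
vertex 0.753 4.432 -2.13
endloop
endfacet
facet normal -0.588 -0.459 -0.666
outer loop
vertex 0.199 3.204 -4.082
vertex -0.533 3.428 -3.59
vertex -0.07 3.819 -4.268
endloop
endfacet
facet normal 0.874 0.258 -0.411
outer loop
vertex 0.199 3.204 -4.082
vertex -0.07 3.819 -4.268
vertex 0.753 4.432 -2.13
endloop
endfacet
facet normal -0.588 -0.459 -0.666
outer loop
vertex -0.07 3.819 -4.268
vertex -0.533 3.428 -3.59
vertex -0.61 4.205 -4.057
endloop
endfacet
facet normal 0.426 0.813 -0.397
outer loop
vertex -0.07 3.819 -4.268
vertex -0.61 4.205 -4.057
vertex 0.753 4.432 -2.13
endloop
endfacet
facet normal -0.587 -0.459 -0.667
outer loop
vertex -0.61 4.205 -4.057
vertex -0.533 3.428 -3.59
vertex -1.105 4.135 -3.573
endloop
endfacet
facet normal -0.150 0.989 -0.010
outer loop
vertex -0.61 4.205 -4.057
vertex -1.105 4.135 -3.573
vertex 0.753 4.432 -2.13
endloop
endfacet
facet normal -0.587 -0.459 -0.667
outer loop
vertex -1.105 4.135 -3.573
vertex -0.533 3.428 -3.59
vertex -1.266 3.651 -3.098
endloop
endfacet
facet normal -0.514 0.682 0.521
outer loop
vertex -1.105 4.135 -3.573
vertex -1.266 3.651 -3.098
vertex 0.753 4.432 -2.13
endloop
endfacet
facet normal -0.587 -0.459 -0.667
outer loop
vertex -1.266 3.651 -3.098
vertex -0.533 3.428 -3.59
vertex -0.997 3.036 -2.912
endloop
endfacet
facet normal -0.453 0.070 0.889
outer loop
vertex -1.266 3.651 -3.098
vertex -0.997 3.036 -2.912
vertex 0.753 4.432 -2.13
endloop
endfacet
facet normal -0.587 -0.458 -0.667
outer loop
vertex -0.997 3.036 -2.912
vertex -0.533 3.428 -3.59
vertex -0.457 2.651 -3.123
endloop
endfacet
facet normal -0.004 -0.485 0.875
outer loop
vertex -0.997 3.036 -2.912
vertex -0.457 2.651 -3.123
vertex 0.753 4.432 -2.13
endloop
endfacet
facet normal -0.587 -0.458 -0.667
outer loop
vertex -0.457 2.651 -3.123
vertex -0.533 3.428 -3.59
vertex 0.039 2.72 -3.607
endloop
endfacet
facet normal 0.570 -0.660 0.490
outer loop
vertex -0.457 2.651 -3.123
vertex 0.039 2.72 -3.607
vertex 0.753 4.432 -2.13
endloop
endfacet

endsolid


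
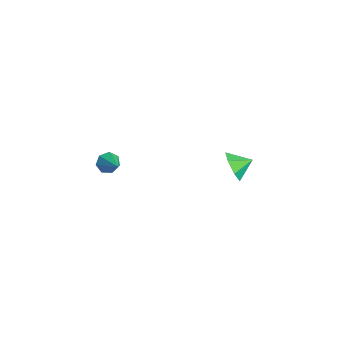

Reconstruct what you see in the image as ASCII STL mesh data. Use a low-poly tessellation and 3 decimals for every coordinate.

solid 
facet normal -0.166 -0.910 -0.381
outer loop
vertex -0.669 2.711 -1.315
vertex -0.97 3.109 -2.135
vertex -0.08 2.844 -1.889
endloop
endfacet
facet normal 0.640 0.270 0.719
outer loop
vertex -0.669 2.711 -1.315
vertex -0.08 2.844 -1.889
vertex -0.79 4.091 -1.725
endloop
endfacet
facet normal -0.166 -0.910 -0.379
outer loop
vertex -0.08 2.844 -1.889
vertex -0.97 3.109 -2.135
vertex -0.162 3.175 -2.649
endloop
endfacet
facet normal 0.870 0.480 0.115
outer loop
vertex -0.08 2.844 -1.889
vertex -0.162 3.175 -2.649
vertex -0.79 4.091 -1.725
endloop
endfacet
facet normal -0.167 -0.910 -0.379
outer loop
vertex -0.162 3.175 -2.649
vertex -0.97 3.109 -2.135
vertex -0.851 3.457 -3.022
endloop
endfacet
facet normal 0.523 0.756 -0.394
outer loop
vertex -0.162 3.175 -2.649
vertex -0.851 3.457 -3.022
vertex -0.79 4.091 -1.725
endloop
endfacet
facet normal -0.166 -0.910 -0.379
outer loop
vertex -0.851 3.457 -3.022
vertex -0.97 3.109 -2.135
vertex -1.63 3.476 -2.727
endloop
endfacet
facet normal -0.141 0.892 -0.429
outer loop
vertex -0.851 3.457 -3.022
vertex -1.63 3.476 -2.727
vertex -0.79 4.091 -1.725
endloop
endfacet
facet normal -0.166 -0.910 -0.379
outer loop
vertex -1.63 3.476 -2.727
vertex -0.97 3.109 -2.135
vertex -1.912 3.219 -1.987
endloop
endfacet
facet normal -0.619 0.785 0.037
outer loop
vertex -1.63 3.476 -2.727
vertex -1.912 3.219 -1.987
vertex -0.79 4.091 -1.725
endloop
endfacet
facet normal -0.166 -0.910 -0.380
outer loop
vertex -1.912 3.219 -1.987
vertex -0.97 3.109 -2.135
vertex -1.484 2.878 -1.358
endloop
endfacet
facet normal -0.553 0.515 0.655
outer loop
vertex -1.912 3.219 -1.987
vertex -1.484 2.878 -1.358
vertex -0.79 4.091 -1.725
endloop
endfacet
facet normal -0.166 -0.910 -0.380
outer loop
vertex -1.484 2.878 -1.358
vertex -0.97 3.109 -2.135
vertex -0.669 2.711 -1.315
endloop
endfacet
facet normal 0.008 0.285 0.958
outer loop
vertex -1.484 2.878 -1.358
vertex -0.669 2.711 -1.315
vertex -0.79 4.091 -1.725
endloop
endfacet
facet normal -0.869 -0.091 -0.485
outer loop
vertex -0.236 -4.037 0.124
vertex -0.504 -3.617 0.525
vertex -0.206 -3.504 -0.03
endloop
endfacet
facet normal 0.777 -0.215 -0.592
outer loop
vertex -0.236 -4.037 0.124
vertex -0.206 -3.504 -0.03
vertex 0.764 -3.483 1.235
endloop
endfacet
facet normal -0.869 -0.091 -0.485
outer loop
vertex -0.206 -3.504 -0.03
vertex -0.504 -3.617 0.525
vertex -0.401 -3.056 0.235
endloop
endfacet
facet normal 0.643 0.577 -0.503
outer loop
vertex -0.206 -3.504 -0.03
vertex -0.401 -3.056 0.235
vertex 0.764 -3.483 1.235
endloop
endfacet
facet normal -0.869 -0.092 -0.486
outer loop
vertex -0.401 -3.056 0.235
vertex -0.504 -3.617 0.525
vertex -0.674 -3.031 0.718
endloop
endfacet
facet normal 0.265 0.959 0.100
outer loop
vertex -0.401 -3.056 0.235
vertex -0.674 -3.031 0.718
vertex 0.764 -3.483 1.235
endloop
endfacet
facet normal -0.869 -0.092 -0.486
outer loop
vertex -0.674 -3.031 0.718
vertex -0.504 -3.617 0.525
vertex -0.819 -3.447 1.056
endloop
endfacet
facet normal -0.071 0.644 0.762
outer loop
vertex -0.674 -3.031 0.718
vertex -0.819 -3.447 1.056
vertex 0.764 -3.483 1.235
endloop
endfacet
facet normal -0.869 -0.092 -0.486
outer loop
vertex -0.819 -3.447 1.056
vertex -0.504 -3.617 0.525
vertex -0.727 -3.991 0.994
endloop
endfacet
facet normal -0.114 -0.132 0.985
outer loop
vertex -0.819 -3.447 1.056
vertex -0.727 -3.991 0.994
vertex 0.764 -3.483 1.235
endloop
endfacet
facet normal -0.869 -0.092 -0.487
outer loop
vertex -0.727 -3.991 0.994
vertex -0.504 -3.617 0.525
vertex -0.467 -4.254 0.58
endloop
endfacet
facet normal 0.169 -0.781 0.602
outer loop
vertex -0.727 -3.991 0.994
vertex -0.467 -4.254 0.58
vertex 0.764 -3.483 1.235
endloop
endfacet
facet normal -0.870 -0.092 -0.485
outer loop
vertex -0.467 -4.254 0.58
vertex -0.504 -3.617 0.525
vertex -0.236 -4.037 0.124
endloop
endfacet
facet normal 0.566 -0.818 -0.102
outer loop
vertex -0.467 -4.254 0.58
vertex -0.236 -4.037 0.124
vertex 0.764 -3.483 1.235
endloop
endfacet

endsolid


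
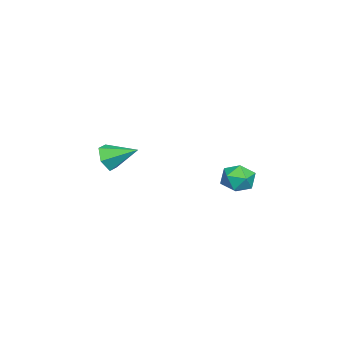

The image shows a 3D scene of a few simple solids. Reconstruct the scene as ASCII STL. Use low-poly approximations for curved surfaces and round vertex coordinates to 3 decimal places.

solid 
facet normal -0.446 -0.287 0.848
outer loop
vertex 0.831 1.612 1.231
vertex 1.338 0.998 1.29
vertex 1.521 1.7 1.624
endloop
endfacet
facet normal -0.489 0.421 0.764
outer loop
vertex 0.831 1.612 1.231
vertex 1.521 1.7 1.624
vertex 1.261 2.279 1.139
endloop
endfacet
facet normal -0.822 0.550 0.146
outer loop
vertex 0.831 1.612 1.231
vertex 1.261 2.279 1.139
vertex 0.918 1.935 0.505
endloop
endfacet
facet normal -0.985 -0.076 -0.152
outer loop
vertex 0.831 1.612 1.231
vertex 0.918 1.935 0.505
vertex 0.965 1.143 0.598
endloop
endfacet
facet normal -0.753 -0.595 0.281
outer loop
vertex 0.831 1.612 1.231
vertex 0.965 1.143 0.598
vertex 1.338 0.998 1.29
endloop
endfacet
facet normal 0.174 0.677 0.715
outer loop
vertex 1.261 2.279 1.139
vertex 1.521 1.7 1.624
vertex 2.035 2.077 1.142
endloop
endfacet
facet normal 0.243 -0.468 0.850
outer loop
vertex 1.521 1.7 1.624
vertex 1.338 0.998 1.29
vertex 2.082 1.285 1.235
endloop
endfacet
facet normal -0.252 -0.966 -0.067
outer loop
vertex 1.338 0.998 1.29
vertex 0.965 1.143 0.598
vertex 1.739 0.941 0.601
endloop
endfacet
facet normal -0.627 -0.127 -0.768
outer loop
vertex 0.965 1.143 0.598
vertex 0.918 1.935 0.505
vertex 1.479 1.52 0.116
endloop
endfacet
facet normal -0.363 0.887 -0.285
outer loop
vertex 0.918 1.935 0.505
vertex 1.261 2.279 1.139
vertex 1.662 2.222 0.45
endloop
endfacet
facet normal 0.985 0.076 0.152
outer loop
vertex 2.169 1.608 0.509
vertex 2.035 2.077 1.142
vertex 2.082 1.285 1.235
endloop
endfacet
facet normal 0.822 -0.550 -0.146
outer loop
vertex 2.169 1.608 0.509
vertex 2.082 1.285 1.235
vertex 1.739 0.941 0.601
endloop
endfacet
facet normal 0.489 -0.421 -0.764
outer loop
vertex 2.169 1.608 0.509
vertex 1.739 0.941 0.601
vertex 1.479 1.52 0.116
endloop
endfacet
facet normal 0.446 0.287 -0.848
outer loop
vertex 2.169 1.608 0.509
vertex 1.479 1.52 0.116
vertex 1.662 2.222 0.45
endloop
endfacet
facet normal 0.753 0.595 -0.281
outer loop
vertex 2.169 1.608 0.509
vertex 1.662 2.222 0.45
vertex 2.035 2.077 1.142
endloop
endfacet
facet normal 0.627 0.127 0.768
outer loop
vertex 2.082 1.285 1.235
vertex 2.035 2.077 1.142
vertex 1.521 1.7 1.624
endloop
endfacet
facet normal 0.363 -0.887 0.285
outer loop
vertex 1.739 0.941 0.601
vertex 2.082 1.285 1.235
vertex 1.338 0.998 1.29
endloop
endfacet
facet normal -0.174 -0.677 -0.715
outer loop
vertex 1.479 1.52 0.116
vertex 1.739 0.941 0.601
vertex 0.965 1.143 0.598
endloop
endfacet
facet normal -0.243 0.468 -0.850
outer loop
vertex 1.662 2.222 0.45
vertex 1.479 1.52 0.116
vertex 0.918 1.935 0.505
endloop
endfacet
facet normal 0.252 0.966 0.067
outer loop
vertex 2.035 2.077 1.142
vertex 1.662 2.222 0.45
vertex 1.261 2.279 1.139
endloop
endfacet
facet normal -0.018 -0.906 -0.423
outer loop
vertex 0.611 -4.046 0.215
vertex 0.127 -4.286 0.749
vertex -0.138 -3.98 0.105
endloop
endfacet
facet normal 0.160 0.748 -0.643
outer loop
vertex 0.611 -4.046 0.215
vertex -0.138 -3.98 0.105
vertex 0.153 -2.954 1.371
endloop
endfacet
facet normal -0.019 -0.906 -0.423
outer loop
vertex -0.138 -3.98 0.105
vertex 0.127 -4.286 0.749
vertex -0.623 -4.219 0.639
endloop
endfacet
facet normal -0.695 0.629 -0.350
outer loop
vertex -0.138 -3.98 0.105
vertex -0.623 -4.219 0.639
vertex 0.153 -2.954 1.371
endloop
endfacet
facet normal -0.019 -0.906 -0.423
outer loop
vertex -0.623 -4.219 0.639
vertex 0.127 -4.286 0.749
vertex -0.358 -4.525 1.283
endloop
endfacet
facet normal -0.848 0.250 0.468
outer loop
vertex -0.623 -4.219 0.639
vertex -0.358 -4.525 1.283
vertex 0.153 -2.954 1.371
endloop
endfacet
facet normal -0.019 -0.906 -0.423
outer loop
vertex -0.358 -4.525 1.283
vertex 0.127 -4.286 0.749
vertex 0.391 -4.592 1.393
endloop
endfacet
facet normal -0.146 -0.008 0.989
outer loop
vertex -0.358 -4.525 1.283
vertex 0.391 -4.592 1.393
vertex 0.153 -2.954 1.371
endloop
endfacet
facet normal -0.018 -0.906 -0.423
outer loop
vertex 0.391 -4.592 1.393
vertex 0.127 -4.286 0.749
vertex 0.876 -4.352 0.859
endloop
endfacet
facet normal 0.710 0.112 0.695
outer loop
vertex 0.391 -4.592 1.393
vertex 0.876 -4.352 0.859
vertex 0.153 -2.954 1.371
endloop
endfacet
facet normal -0.018 -0.906 -0.423
outer loop
vertex 0.876 -4.352 0.859
vertex 0.127 -4.286 0.749
vertex 0.611 -4.046 0.215
endloop
endfacet
facet normal 0.863 0.491 -0.122
outer loop
vertex 0.876 -4.352 0.859
vertex 0.611 -4.046 0.215
vertex 0.153 -2.954 1.371
endloop
endfacet

endsolid


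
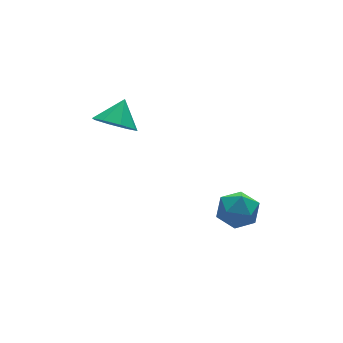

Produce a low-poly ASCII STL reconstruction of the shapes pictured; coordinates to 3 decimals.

solid 
facet normal -0.573 -0.456 -0.681
outer loop
vertex -3.175 1.948 1.012
vertex -3.834 1.684 1.744
vertex -3.732 2.485 1.121
endloop
endfacet
facet normal 0.660 0.725 -0.197
outer loop
vertex -3.175 1.948 1.012
vertex -3.732 2.485 1.121
vertex -3.066 2.296 2.656
endloop
endfacet
facet normal -0.573 -0.457 -0.681
outer loop
vertex -3.732 2.485 1.121
vertex -3.834 1.684 1.744
vertex -4.349 2.552 1.595
endloop
endfacet
facet normal 0.150 0.987 0.056
outer loop
vertex -3.732 2.485 1.121
vertex -4.349 2.552 1.595
vertex -3.066 2.296 2.656
endloop
endfacet
facet normal -0.572 -0.457 -0.681
outer loop
vertex -4.349 2.552 1.595
vertex -3.834 1.684 1.744
vertex -4.664 2.11 2.156
endloop
endfacet
facet normal -0.254 0.824 0.506
outer loop
vertex -4.349 2.552 1.595
vertex -4.664 2.11 2.156
vertex -3.066 2.296 2.656
endloop
endfacet
facet normal -0.573 -0.458 -0.680
outer loop
vertex -4.664 2.11 2.156
vertex -3.834 1.684 1.744
vertex -4.493 1.419 2.477
endloop
endfacet
facet normal -0.317 0.334 0.888
outer loop
vertex -4.664 2.11 2.156
vertex -4.493 1.419 2.477
vertex -3.066 2.296 2.656
endloop
endfacet
facet normal -0.573 -0.457 -0.680
outer loop
vertex -4.493 1.419 2.477
vertex -3.834 1.684 1.744
vertex -3.936 0.883 2.368
endloop
endfacet
facet normal -0.000 -0.200 0.980
outer loop
vertex -4.493 1.419 2.477
vertex -3.936 0.883 2.368
vertex -3.066 2.296 2.656
endloop
endfacet
facet normal -0.572 -0.457 -0.681
outer loop
vertex -3.936 0.883 2.368
vertex -3.834 1.684 1.744
vertex -3.319 0.816 1.894
endloop
endfacet
facet normal 0.508 -0.461 0.727
outer loop
vertex -3.936 0.883 2.368
vertex -3.319 0.816 1.894
vertex -3.066 2.296 2.656
endloop
endfacet
facet normal -0.573 -0.457 -0.680
outer loop
vertex -3.319 0.816 1.894
vertex -3.834 1.684 1.744
vertex -3.004 1.257 1.332
endloop
endfacet
facet normal 0.913 -0.299 0.277
outer loop
vertex -3.319 0.816 1.894
vertex -3.004 1.257 1.332
vertex -3.066 2.296 2.656
endloop
endfacet
facet normal -0.573 -0.457 -0.681
outer loop
vertex -3.004 1.257 1.332
vertex -3.834 1.684 1.744
vertex -3.175 1.948 1.012
endloop
endfacet
facet normal 0.976 0.193 -0.105
outer loop
vertex -3.004 1.257 1.332
vertex -3.175 1.948 1.012
vertex -3.066 2.296 2.656
endloop
endfacet
facet normal -0.931 -0.347 -0.111
outer loop
vertex -1.648 -3.195 -1.306
vertex -1.292 -4.107 -1.443
vertex -1.517 -3.795 -0.532
endloop
endfacet
facet normal -0.921 0.217 0.324
outer loop
vertex -1.648 -3.195 -1.306
vertex -1.517 -3.795 -0.532
vertex -1.268 -2.841 -0.465
endloop
endfacet
facet normal -0.640 0.768 -0.034
outer loop
vertex -1.648 -3.195 -1.306
vertex -1.268 -2.841 -0.465
vertex -0.888 -2.563 -1.334
endloop
endfacet
facet normal -0.477 0.543 -0.691
outer loop
vertex -1.648 -3.195 -1.306
vertex -0.888 -2.563 -1.334
vertex -0.903 -3.345 -1.938
endloop
endfacet
facet normal -0.657 -0.145 -0.740
outer loop
vertex -1.648 -3.195 -1.306
vertex -0.903 -3.345 -1.938
vertex -1.292 -4.107 -1.443
endloop
endfacet
facet normal -0.487 0.066 0.871
outer loop
vertex -1.268 -2.841 -0.465
vertex -1.517 -3.795 -0.532
vertex -0.677 -3.535 -0.082
endloop
endfacet
facet normal -0.505 -0.847 0.165
outer loop
vertex -1.517 -3.795 -0.532
vertex -1.292 -4.107 -1.443
vertex -0.692 -4.317 -0.686
endloop
endfacet
facet normal -0.061 -0.522 -0.851
outer loop
vertex -1.292 -4.107 -1.443
vertex -0.903 -3.345 -1.938
vertex -0.312 -4.039 -1.555
endloop
endfacet
facet normal 0.230 0.592 -0.772
outer loop
vertex -0.903 -3.345 -1.938
vertex -0.888 -2.563 -1.334
vertex -0.063 -3.085 -1.488
endloop
endfacet
facet normal -0.033 0.956 0.291
outer loop
vertex -0.888 -2.563 -1.334
vertex -1.268 -2.841 -0.465
vertex -0.288 -2.773 -0.577
endloop
endfacet
facet normal 0.477 -0.543 0.691
outer loop
vertex 0.068 -3.685 -0.714
vertex -0.677 -3.535 -0.082
vertex -0.692 -4.317 -0.686
endloop
endfacet
facet normal 0.640 -0.768 0.034
outer loop
vertex 0.068 -3.685 -0.714
vertex -0.692 -4.317 -0.686
vertex -0.312 -4.039 -1.555
endloop
endfacet
facet normal 0.921 -0.217 -0.324
outer loop
vertex 0.068 -3.685 -0.714
vertex -0.312 -4.039 -1.555
vertex -0.063 -3.085 -1.488
endloop
endfacet
facet normal 0.931 0.347 0.111
outer loop
vertex 0.068 -3.685 -0.714
vertex -0.063 -3.085 -1.488
vertex -0.288 -2.773 -0.577
endloop
endfacet
facet normal 0.657 0.145 0.740
outer loop
vertex 0.068 -3.685 -0.714
vertex -0.288 -2.773 -0.577
vertex -0.677 -3.535 -0.082
endloop
endfacet
facet normal -0.230 -0.592 0.772
outer loop
vertex -0.692 -4.317 -0.686
vertex -0.677 -3.535 -0.082
vertex -1.517 -3.795 -0.532
endloop
endfacet
facet normal 0.033 -0.956 -0.291
outer loop
vertex -0.312 -4.039 -1.555
vertex -0.692 -4.317 -0.686
vertex -1.292 -4.107 -1.443
endloop
endfacet
facet normal 0.487 -0.066 -0.871
outer loop
vertex -0.063 -3.085 -1.488
vertex -0.312 -4.039 -1.555
vertex -0.903 -3.345 -1.938
endloop
endfacet
facet normal 0.505 0.847 -0.165
outer loop
vertex -0.288 -2.773 -0.577
vertex -0.063 -3.085 -1.488
vertex -0.888 -2.563 -1.334
endloop
endfacet
facet normal 0.061 0.522 0.851
outer loop
vertex -0.677 -3.535 -0.082
vertex -0.288 -2.773 -0.577
vertex -1.268 -2.841 -0.465
endloop
endfacet

endsolid


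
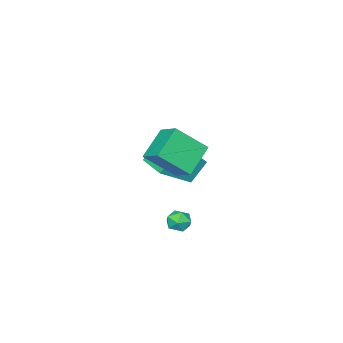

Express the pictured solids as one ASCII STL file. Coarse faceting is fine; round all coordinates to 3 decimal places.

solid 
facet normal -0.797 0.205 -0.568
outer loop
vertex -3.116 -3.818 -1.031
vertex -2.677 -2.387 -1.132
vertex -2.393 -4.12 -2.155
endloop
endfacet
facet normal -0.293 -0.954 0.068
outer loop
vertex -0.783 -4.533 -1.008
vertex -3.116 -3.818 -1.031
vertex -2.393 -4.12 -2.155
endloop
endfacet
facet normal -0.797 0.205 -0.568
outer loop
vertex -2.393 -4.12 -2.155
vertex -2.677 -2.387 -1.132
vertex -1.954 -2.689 -2.256
endloop
endfacet
facet normal 0.528 -0.220 -0.820
outer loop
vertex -1.954 -2.689 -2.256
vertex -0.783 -4.533 -1.008
vertex -2.393 -4.12 -2.155
endloop
endfacet
facet normal -0.528 0.220 0.820
outer loop
vertex -3.116 -3.818 -1.031
vertex -1.067 -2.8 0.015
vertex -2.677 -2.387 -1.132
endloop
endfacet
facet normal -0.293 -0.954 0.068
outer loop
vertex -1.506 -4.231 0.116
vertex -3.116 -3.818 -1.031
vertex -0.783 -4.533 -1.008
endloop
endfacet
facet normal -0.528 0.220 0.820
outer loop
vertex -1.506 -4.231 0.116
vertex -1.067 -2.8 0.015
vertex -3.116 -3.818 -1.031
endloop
endfacet
facet normal 0.293 0.954 -0.068
outer loop
vertex -2.677 -2.387 -1.132
vertex -1.067 -2.8 0.015
vertex -1.954 -2.689 -2.256
endloop
endfacet
facet normal 0.528 -0.220 -0.820
outer loop
vertex -0.344 -3.102 -1.109
vertex -0.783 -4.533 -1.008
vertex -1.954 -2.689 -2.256
endloop
endfacet
facet normal 0.293 0.954 -0.068
outer loop
vertex -1.954 -2.689 -2.256
vertex -1.067 -2.8 0.015
vertex -0.344 -3.102 -1.109
endloop
endfacet
facet normal 0.797 -0.205 0.568
outer loop
vertex -0.344 -3.102 -1.109
vertex -1.506 -4.231 0.116
vertex -0.783 -4.533 -1.008
endloop
endfacet
facet normal 0.797 -0.205 0.568
outer loop
vertex -1.067 -2.8 0.015
vertex -1.506 -4.231 0.116
vertex -0.344 -3.102 -1.109
endloop
endfacet
facet normal -0.553 0.505 -0.663
outer loop
vertex 0.518 0.459 2.295
vertex 1.882 0.671 1.32
vertex 0.256 -0.618 1.694
endloop
endfacet
facet normal -0.807 -0.126 0.577
outer loop
vertex 1.278 -1.551 2.92
vertex 0.518 0.459 2.295
vertex 0.256 -0.618 1.694
endloop
endfacet
facet normal -0.553 0.505 -0.663
outer loop
vertex 0.256 -0.618 1.694
vertex 1.882 0.671 1.32
vertex 1.62 -0.405 0.719
endloop
endfacet
facet normal -0.208 -0.854 -0.477
outer loop
vertex 1.62 -0.405 0.719
vertex 1.278 -1.551 2.92
vertex 0.256 -0.618 1.694
endloop
endfacet
facet normal 0.208 0.854 0.477
outer loop
vertex 0.518 0.459 2.295
vertex 2.904 -0.262 2.546
vertex 1.882 0.671 1.32
endloop
endfacet
facet normal -0.807 -0.126 0.577
outer loop
vertex 1.54 -0.475 3.521
vertex 0.518 0.459 2.295
vertex 1.278 -1.551 2.92
endloop
endfacet
facet normal 0.208 0.854 0.477
outer loop
vertex 1.54 -0.475 3.521
vertex 2.904 -0.262 2.546
vertex 0.518 0.459 2.295
endloop
endfacet
facet normal 0.807 0.126 -0.577
outer loop
vertex 1.882 0.671 1.32
vertex 2.904 -0.262 2.546
vertex 1.62 -0.405 0.719
endloop
endfacet
facet normal -0.208 -0.854 -0.477
outer loop
vertex 2.642 -1.339 1.945
vertex 1.278 -1.551 2.92
vertex 1.62 -0.405 0.719
endloop
endfacet
facet normal 0.807 0.126 -0.577
outer loop
vertex 1.62 -0.405 0.719
vertex 2.904 -0.262 2.546
vertex 2.642 -1.339 1.945
endloop
endfacet
facet normal 0.553 -0.505 0.663
outer loop
vertex 2.642 -1.339 1.945
vertex 1.54 -0.475 3.521
vertex 1.278 -1.551 2.92
endloop
endfacet
facet normal 0.553 -0.505 0.663
outer loop
vertex 2.904 -0.262 2.546
vertex 1.54 -0.475 3.521
vertex 2.642 -1.339 1.945
endloop
endfacet
facet normal -0.972 0.021 -0.232
outer loop
vertex -0.103 -1.107 -3.546
vertex -0.152 -1.741 -3.398
vertex -0.252 -1.29 -2.938
endloop
endfacet
facet normal -0.754 0.656 0.013
outer loop
vertex -0.103 -1.107 -3.546
vertex -0.252 -1.29 -2.938
vertex 0.17 -0.803 -3.038
endloop
endfacet
facet normal -0.226 0.885 -0.408
outer loop
vertex -0.103 -1.107 -3.546
vertex 0.17 -0.803 -3.038
vertex 0.53 -0.952 -3.56
endloop
endfacet
facet normal -0.116 0.391 -0.913
outer loop
vertex -0.103 -1.107 -3.546
vertex 0.53 -0.952 -3.56
vertex 0.331 -1.532 -3.783
endloop
endfacet
facet normal -0.578 -0.143 -0.803
outer loop
vertex -0.103 -1.107 -3.546
vertex 0.331 -1.532 -3.783
vertex -0.152 -1.741 -3.398
endloop
endfacet
facet normal -0.489 0.561 0.668
outer loop
vertex 0.17 -0.803 -3.038
vertex -0.252 -1.29 -2.938
vertex 0.289 -1.248 -2.577
endloop
endfacet
facet normal -0.842 -0.465 0.273
outer loop
vertex -0.252 -1.29 -2.938
vertex -0.152 -1.741 -3.398
vertex 0.09 -1.828 -2.8
endloop
endfacet
facet normal -0.204 -0.730 -0.652
outer loop
vertex -0.152 -1.741 -3.398
vertex 0.331 -1.532 -3.783
vertex 0.45 -1.977 -3.322
endloop
endfacet
facet normal 0.543 0.132 -0.829
outer loop
vertex 0.331 -1.532 -3.783
vertex 0.53 -0.952 -3.56
vertex 0.872 -1.49 -3.422
endloop
endfacet
facet normal 0.366 0.930 -0.013
outer loop
vertex 0.53 -0.952 -3.56
vertex 0.17 -0.803 -3.038
vertex 0.772 -1.039 -2.962
endloop
endfacet
facet normal 0.116 -0.391 0.913
outer loop
vertex 0.723 -1.673 -2.814
vertex 0.289 -1.248 -2.577
vertex 0.09 -1.828 -2.8
endloop
endfacet
facet normal 0.226 -0.885 0.408
outer loop
vertex 0.723 -1.673 -2.814
vertex 0.09 -1.828 -2.8
vertex 0.45 -1.977 -3.322
endloop
endfacet
facet normal 0.754 -0.656 -0.013
outer loop
vertex 0.723 -1.673 -2.814
vertex 0.45 -1.977 -3.322
vertex 0.872 -1.49 -3.422
endloop
endfacet
facet normal 0.972 -0.021 0.232
outer loop
vertex 0.723 -1.673 -2.814
vertex 0.872 -1.49 -3.422
vertex 0.772 -1.039 -2.962
endloop
endfacet
facet normal 0.578 0.143 0.803
outer loop
vertex 0.723 -1.673 -2.814
vertex 0.772 -1.039 -2.962
vertex 0.289 -1.248 -2.577
endloop
endfacet
facet normal -0.543 -0.132 0.829
outer loop
vertex 0.09 -1.828 -2.8
vertex 0.289 -1.248 -2.577
vertex -0.252 -1.29 -2.938
endloop
endfacet
facet normal -0.366 -0.930 0.013
outer loop
vertex 0.45 -1.977 -3.322
vertex 0.09 -1.828 -2.8
vertex -0.152 -1.741 -3.398
endloop
endfacet
facet normal 0.489 -0.561 -0.668
outer loop
vertex 0.872 -1.49 -3.422
vertex 0.45 -1.977 -3.322
vertex 0.331 -1.532 -3.783
endloop
endfacet
facet normal 0.842 0.465 -0.273
outer loop
vertex 0.772 -1.039 -2.962
vertex 0.872 -1.49 -3.422
vertex 0.53 -0.952 -3.56
endloop
endfacet
facet normal 0.204 0.730 0.652
outer loop
vertex 0.289 -1.248 -2.577
vertex 0.772 -1.039 -2.962
vertex 0.17 -0.803 -3.038
endloop
endfacet

endsolid


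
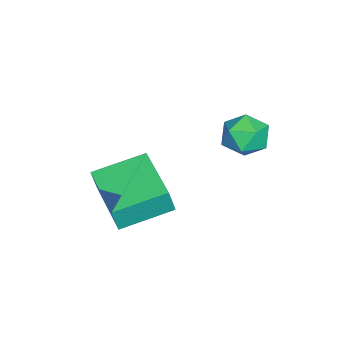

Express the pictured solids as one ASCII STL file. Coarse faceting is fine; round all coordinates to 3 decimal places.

solid 
facet normal -0.507 0.828 0.239
outer loop
vertex -1.197 -3.672 3.373
vertex 0.637 -2.504 3.213
vertex -1.39 -3.505 2.386
endloop
endfacet
facet normal -0.841 -0.536 0.074
outer loop
vertex -0.417 -5.096 1.927
vertex -1.197 -3.672 3.373
vertex -1.39 -3.505 2.386
endloop
endfacet
facet normal -0.507 0.828 0.239
outer loop
vertex -1.39 -3.505 2.386
vertex 0.637 -2.504 3.213
vertex 0.444 -2.337 2.225
endloop
endfacet
facet normal -0.189 0.164 -0.968
outer loop
vertex 0.444 -2.337 2.225
vertex -0.417 -5.096 1.927
vertex -1.39 -3.505 2.386
endloop
endfacet
facet normal 0.189 -0.164 0.968
outer loop
vertex -1.197 -3.672 3.373
vertex 1.61 -4.095 2.754
vertex 0.637 -2.504 3.213
endloop
endfacet
facet normal -0.841 -0.536 0.074
outer loop
vertex -0.224 -5.263 2.915
vertex -1.197 -3.672 3.373
vertex -0.417 -5.096 1.927
endloop
endfacet
facet normal 0.189 -0.163 0.968
outer loop
vertex -0.224 -5.263 2.915
vertex 1.61 -4.095 2.754
vertex -1.197 -3.672 3.373
endloop
endfacet
facet normal 0.841 0.536 -0.074
outer loop
vertex 0.637 -2.504 3.213
vertex 1.61 -4.095 2.754
vertex 0.444 -2.337 2.225
endloop
endfacet
facet normal -0.189 0.163 -0.968
outer loop
vertex 1.417 -3.928 1.767
vertex -0.417 -5.096 1.927
vertex 0.444 -2.337 2.225
endloop
endfacet
facet normal 0.841 0.536 -0.074
outer loop
vertex 0.444 -2.337 2.225
vertex 1.61 -4.095 2.754
vertex 1.417 -3.928 1.767
endloop
endfacet
facet normal 0.507 -0.828 -0.239
outer loop
vertex 1.417 -3.928 1.767
vertex -0.224 -5.263 2.915
vertex -0.417 -5.096 1.927
endloop
endfacet
facet normal 0.507 -0.828 -0.239
outer loop
vertex 1.61 -4.095 2.754
vertex -0.224 -5.263 2.915
vertex 1.417 -3.928 1.767
endloop
endfacet
facet normal -0.739 0.298 0.605
outer loop
vertex -2.763 -0.007 4.178
vertex -3.221 -0.749 3.984
vertex -2.653 -0.742 4.674
endloop
endfacet
facet normal -0.109 0.545 0.831
outer loop
vertex -2.763 -0.007 4.178
vertex -2.653 -0.742 4.674
vertex -1.944 -0.248 4.443
endloop
endfacet
facet normal 0.176 0.935 0.307
outer loop
vertex -2.763 -0.007 4.178
vertex -1.944 -0.248 4.443
vertex -2.075 0.05 3.611
endloop
endfacet
facet normal -0.278 0.929 -0.243
outer loop
vertex -2.763 -0.007 4.178
vertex -2.075 0.05 3.611
vertex -2.864 -0.26 3.327
endloop
endfacet
facet normal -0.842 0.535 -0.059
outer loop
vertex -2.763 -0.007 4.178
vertex -2.864 -0.26 3.327
vertex -3.221 -0.749 3.984
endloop
endfacet
facet normal 0.319 -0.015 0.948
outer loop
vertex -1.944 -0.248 4.443
vertex -2.653 -0.742 4.674
vertex -1.896 -1.14 4.413
endloop
endfacet
facet normal -0.700 -0.415 0.581
outer loop
vertex -2.653 -0.742 4.674
vertex -3.221 -0.749 3.984
vertex -2.685 -1.45 4.129
endloop
endfacet
facet normal -0.869 -0.030 -0.494
outer loop
vertex -3.221 -0.749 3.984
vertex -2.864 -0.26 3.327
vertex -2.816 -1.152 3.297
endloop
endfacet
facet normal 0.046 0.608 -0.793
outer loop
vertex -2.864 -0.26 3.327
vertex -2.075 0.05 3.611
vertex -2.107 -0.658 3.066
endloop
endfacet
facet normal 0.781 0.617 0.098
outer loop
vertex -2.075 0.05 3.611
vertex -1.944 -0.248 4.443
vertex -1.539 -0.651 3.756
endloop
endfacet
facet normal 0.278 -0.929 0.243
outer loop
vertex -1.997 -1.393 3.562
vertex -1.896 -1.14 4.413
vertex -2.685 -1.45 4.129
endloop
endfacet
facet normal -0.176 -0.935 -0.307
outer loop
vertex -1.997 -1.393 3.562
vertex -2.685 -1.45 4.129
vertex -2.816 -1.152 3.297
endloop
endfacet
facet normal 0.109 -0.545 -0.831
outer loop
vertex -1.997 -1.393 3.562
vertex -2.816 -1.152 3.297
vertex -2.107 -0.658 3.066
endloop
endfacet
facet normal 0.739 -0.298 -0.605
outer loop
vertex -1.997 -1.393 3.562
vertex -2.107 -0.658 3.066
vertex -1.539 -0.651 3.756
endloop
endfacet
facet normal 0.842 -0.535 0.059
outer loop
vertex -1.997 -1.393 3.562
vertex -1.539 -0.651 3.756
vertex -1.896 -1.14 4.413
endloop
endfacet
facet normal -0.046 -0.608 0.793
outer loop
vertex -2.685 -1.45 4.129
vertex -1.896 -1.14 4.413
vertex -2.653 -0.742 4.674
endloop
endfacet
facet normal -0.781 -0.617 -0.098
outer loop
vertex -2.816 -1.152 3.297
vertex -2.685 -1.45 4.129
vertex -3.221 -0.749 3.984
endloop
endfacet
facet normal -0.319 0.015 -0.948
outer loop
vertex -2.107 -0.658 3.066
vertex -2.816 -1.152 3.297
vertex -2.864 -0.26 3.327
endloop
endfacet
facet normal 0.700 0.415 -0.581
outer loop
vertex -1.539 -0.651 3.756
vertex -2.107 -0.658 3.066
vertex -2.075 0.05 3.611
endloop
endfacet
facet normal 0.869 0.030 0.494
outer loop
vertex -1.896 -1.14 4.413
vertex -1.539 -0.651 3.756
vertex -1.944 -0.248 4.443
endloop
endfacet

endsolid


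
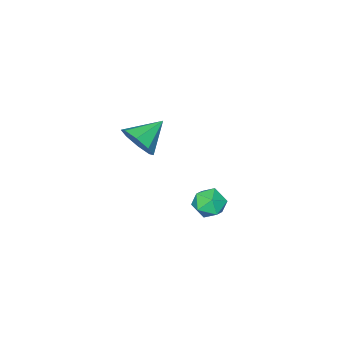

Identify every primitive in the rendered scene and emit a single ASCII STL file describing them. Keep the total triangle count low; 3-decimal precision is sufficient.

solid 
facet normal -0.865 0.217 0.452
outer loop
vertex 2.898 3.832 1.642
vertex 3.2 3.858 2.207
vertex 3.145 4.386 1.849
endloop
endfacet
facet normal -0.859 0.464 -0.216
outer loop
vertex 2.898 3.832 1.642
vertex 3.145 4.386 1.849
vertex 3.208 4.216 1.234
endloop
endfacet
facet normal -0.751 -0.089 -0.654
outer loop
vertex 2.898 3.832 1.642
vertex 3.208 4.216 1.234
vertex 3.302 3.582 1.212
endloop
endfacet
facet normal -0.691 -0.677 -0.255
outer loop
vertex 2.898 3.832 1.642
vertex 3.302 3.582 1.212
vertex 3.297 3.36 1.814
endloop
endfacet
facet normal -0.761 -0.487 0.429
outer loop
vertex 2.898 3.832 1.642
vertex 3.297 3.36 1.814
vertex 3.2 3.858 2.207
endloop
endfacet
facet normal -0.307 0.909 -0.283
outer loop
vertex 3.208 4.216 1.234
vertex 3.145 4.386 1.849
vertex 3.703 4.48 1.546
endloop
endfacet
facet normal -0.315 0.510 0.801
outer loop
vertex 3.145 4.386 1.849
vertex 3.2 3.858 2.207
vertex 3.698 4.258 2.148
endloop
endfacet
facet normal -0.145 -0.630 0.763
outer loop
vertex 3.2 3.858 2.207
vertex 3.297 3.36 1.814
vertex 3.792 3.624 2.126
endloop
endfacet
facet normal -0.030 -0.938 -0.346
outer loop
vertex 3.297 3.36 1.814
vertex 3.302 3.582 1.212
vertex 3.855 3.454 1.511
endloop
endfacet
facet normal -0.130 0.015 -0.991
outer loop
vertex 3.302 3.582 1.212
vertex 3.208 4.216 1.234
vertex 3.8 3.982 1.153
endloop
endfacet
facet normal 0.691 0.677 0.255
outer loop
vertex 4.102 4.008 1.718
vertex 3.703 4.48 1.546
vertex 3.698 4.258 2.148
endloop
endfacet
facet normal 0.751 0.089 0.654
outer loop
vertex 4.102 4.008 1.718
vertex 3.698 4.258 2.148
vertex 3.792 3.624 2.126
endloop
endfacet
facet normal 0.859 -0.464 0.216
outer loop
vertex 4.102 4.008 1.718
vertex 3.792 3.624 2.126
vertex 3.855 3.454 1.511
endloop
endfacet
facet normal 0.865 -0.217 -0.452
outer loop
vertex 4.102 4.008 1.718
vertex 3.855 3.454 1.511
vertex 3.8 3.982 1.153
endloop
endfacet
facet normal 0.761 0.487 -0.429
outer loop
vertex 4.102 4.008 1.718
vertex 3.8 3.982 1.153
vertex 3.703 4.48 1.546
endloop
endfacet
facet normal 0.030 0.938 0.346
outer loop
vertex 3.698 4.258 2.148
vertex 3.703 4.48 1.546
vertex 3.145 4.386 1.849
endloop
endfacet
facet normal 0.130 -0.015 0.991
outer loop
vertex 3.792 3.624 2.126
vertex 3.698 4.258 2.148
vertex 3.2 3.858 2.207
endloop
endfacet
facet normal 0.307 -0.909 0.283
outer loop
vertex 3.855 3.454 1.511
vertex 3.792 3.624 2.126
vertex 3.297 3.36 1.814
endloop
endfacet
facet normal 0.315 -0.510 -0.801
outer loop
vertex 3.8 3.982 1.153
vertex 3.855 3.454 1.511
vertex 3.302 3.582 1.212
endloop
endfacet
facet normal 0.145 0.630 -0.763
outer loop
vertex 3.703 4.48 1.546
vertex 3.8 3.982 1.153
vertex 3.208 4.216 1.234
endloop
endfacet
facet normal 0.876 -0.073 -0.476
outer loop
vertex 3.128 -0.557 2.534
vertex 2.792 -0.326 1.88
vertex 3.141 0.029 2.468
endloop
endfacet
facet normal -0.012 0.112 0.994
outer loop
vertex 3.128 -0.557 2.534
vertex 3.141 0.029 2.468
vertex 1.688 -0.234 2.48
endloop
endfacet
facet normal 0.876 -0.073 -0.476
outer loop
vertex 3.141 0.029 2.468
vertex 2.792 -0.326 1.88
vertex 2.95 0.406 2.058
endloop
endfacet
facet normal -0.121 0.702 0.702
outer loop
vertex 3.141 0.029 2.468
vertex 2.95 0.406 2.058
vertex 1.688 -0.234 2.48
endloop
endfacet
facet normal 0.877 -0.074 -0.475
outer loop
vertex 2.95 0.406 2.058
vertex 2.792 -0.326 1.88
vertex 2.667 0.355 1.544
endloop
endfacet
facet normal -0.411 0.901 0.137
outer loop
vertex 2.95 0.406 2.058
vertex 2.667 0.355 1.544
vertex 1.688 -0.234 2.48
endloop
endfacet
facet normal 0.877 -0.074 -0.476
outer loop
vertex 2.667 0.355 1.544
vertex 2.792 -0.326 1.88
vertex 2.457 -0.096 1.227
endloop
endfacet
facet normal -0.713 0.594 -0.372
outer loop
vertex 2.667 0.355 1.544
vertex 2.457 -0.096 1.227
vertex 1.688 -0.234 2.48
endloop
endfacet
facet normal 0.877 -0.073 -0.476
outer loop
vertex 2.457 -0.096 1.227
vertex 2.792 -0.326 1.88
vertex 2.444 -0.681 1.293
endloop
endfacet
facet normal -0.850 -0.040 -0.526
outer loop
vertex 2.457 -0.096 1.227
vertex 2.444 -0.681 1.293
vertex 1.688 -0.234 2.48
endloop
endfacet
facet normal 0.877 -0.073 -0.476
outer loop
vertex 2.444 -0.681 1.293
vertex 2.792 -0.326 1.88
vertex 2.635 -1.059 1.703
endloop
endfacet
facet normal -0.741 -0.629 -0.235
outer loop
vertex 2.444 -0.681 1.293
vertex 2.635 -1.059 1.703
vertex 1.688 -0.234 2.48
endloop
endfacet
facet normal 0.877 -0.073 -0.475
outer loop
vertex 2.635 -1.059 1.703
vertex 2.792 -0.326 1.88
vertex 2.918 -1.007 2.217
endloop
endfacet
facet normal -0.450 -0.829 0.332
outer loop
vertex 2.635 -1.059 1.703
vertex 2.918 -1.007 2.217
vertex 1.688 -0.234 2.48
endloop
endfacet
facet normal 0.876 -0.074 -0.476
outer loop
vertex 2.918 -1.007 2.217
vertex 2.792 -0.326 1.88
vertex 3.128 -0.557 2.534
endloop
endfacet
facet normal -0.149 -0.522 0.840
outer loop
vertex 2.918 -1.007 2.217
vertex 3.128 -0.557 2.534
vertex 1.688 -0.234 2.48
endloop
endfacet

endsolid


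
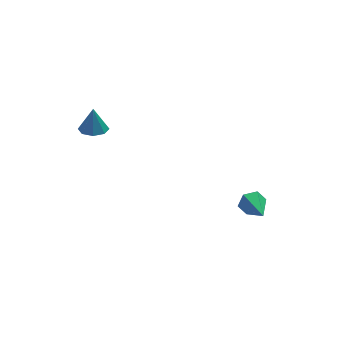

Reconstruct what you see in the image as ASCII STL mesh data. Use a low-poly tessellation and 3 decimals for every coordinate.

solid 
facet normal -0.071 -0.214 -0.974
outer loop
vertex -2.344 0.736 3.286
vertex -2.939 0.943 3.284
vertex -2.376 1.206 3.185
endloop
endfacet
facet normal 0.913 0.144 0.382
outer loop
vertex -2.344 0.736 3.286
vertex -2.376 1.206 3.185
vertex -2.861 1.177 4.356
endloop
endfacet
facet normal -0.071 -0.214 -0.974
outer loop
vertex -2.376 1.206 3.185
vertex -2.939 0.943 3.284
vertex -2.737 1.522 3.142
endloop
endfacet
facet normal 0.615 0.740 0.273
outer loop
vertex -2.376 1.206 3.185
vertex -2.737 1.522 3.142
vertex -2.861 1.177 4.356
endloop
endfacet
facet normal -0.073 -0.213 -0.974
outer loop
vertex -2.737 1.522 3.142
vertex -2.939 0.943 3.284
vertex -3.217 1.499 3.183
endloop
endfacet
facet normal -0.023 0.962 0.271
outer loop
vertex -2.737 1.522 3.142
vertex -3.217 1.499 3.183
vertex -2.861 1.177 4.356
endloop
endfacet
facet normal -0.070 -0.212 -0.975
outer loop
vertex -3.217 1.499 3.183
vertex -2.939 0.943 3.284
vertex -3.534 1.149 3.282
endloop
endfacet
facet normal -0.631 0.678 0.378
outer loop
vertex -3.217 1.499 3.183
vertex -3.534 1.149 3.282
vertex -2.861 1.177 4.356
endloop
endfacet
facet normal -0.071 -0.214 -0.974
outer loop
vertex -3.534 1.149 3.282
vertex -2.939 0.943 3.284
vertex -3.502 0.679 3.383
endloop
endfacet
facet normal -0.847 0.056 0.529
outer loop
vertex -3.534 1.149 3.282
vertex -3.502 0.679 3.383
vertex -2.861 1.177 4.356
endloop
endfacet
facet normal -0.071 -0.214 -0.974
outer loop
vertex -3.502 0.679 3.383
vertex -2.939 0.943 3.284
vertex -3.141 0.363 3.426
endloop
endfacet
facet normal -0.549 -0.540 0.638
outer loop
vertex -3.502 0.679 3.383
vertex -3.141 0.363 3.426
vertex -2.861 1.177 4.356
endloop
endfacet
facet normal -0.070 -0.214 -0.974
outer loop
vertex -3.141 0.363 3.426
vertex -2.939 0.943 3.284
vertex -2.661 0.387 3.386
endloop
endfacet
facet normal 0.091 -0.763 0.640
outer loop
vertex -3.141 0.363 3.426
vertex -2.661 0.387 3.386
vertex -2.861 1.177 4.356
endloop
endfacet
facet normal -0.071 -0.214 -0.974
outer loop
vertex -2.661 0.387 3.386
vertex -2.939 0.943 3.284
vertex -2.344 0.736 3.286
endloop
endfacet
facet normal 0.696 -0.479 0.534
outer loop
vertex -2.661 0.387 3.386
vertex -2.344 0.736 3.286
vertex -2.861 1.177 4.356
endloop
endfacet
facet normal 0.024 0.946 -0.324
outer loop
vertex 2.842 -2.454 0.419
vertex 2.556 -2.622 -0.092
vertex 2.233 -2.447 0.395
endloop
endfacet
facet normal -0.040 -0.037 0.999
outer loop
vertex 2.842 -2.454 0.419
vertex 2.233 -2.447 0.395
vertex 2.524 -3.918 0.352
endloop
endfacet
facet normal 0.022 0.945 -0.325
outer loop
vertex 2.233 -2.447 0.395
vertex 2.556 -2.622 -0.092
vertex 1.946 -2.616 -0.116
endloop
endfacet
facet normal -0.831 -0.180 0.526
outer loop
vertex 2.233 -2.447 0.395
vertex 1.946 -2.616 -0.116
vertex 2.524 -3.918 0.352
endloop
endfacet
facet normal 0.022 0.945 -0.325
outer loop
vertex 1.946 -2.616 -0.116
vertex 2.556 -2.622 -0.092
vertex 2.269 -2.791 -0.603
endloop
endfacet
facet normal -0.800 -0.483 -0.357
outer loop
vertex 1.946 -2.616 -0.116
vertex 2.269 -2.791 -0.603
vertex 2.524 -3.918 0.352
endloop
endfacet
facet normal 0.022 0.945 -0.325
outer loop
vertex 2.269 -2.791 -0.603
vertex 2.556 -2.622 -0.092
vertex 2.878 -2.797 -0.579
endloop
endfacet
facet normal 0.024 -0.643 -0.765
outer loop
vertex 2.269 -2.791 -0.603
vertex 2.878 -2.797 -0.579
vertex 2.524 -3.918 0.352
endloop
endfacet
facet normal 0.024 0.946 -0.324
outer loop
vertex 2.878 -2.797 -0.579
vertex 2.556 -2.622 -0.092
vertex 3.165 -2.629 -0.068
endloop
endfacet
facet normal 0.815 -0.501 -0.293
outer loop
vertex 2.878 -2.797 -0.579
vertex 3.165 -2.629 -0.068
vertex 2.524 -3.918 0.352
endloop
endfacet
facet normal 0.024 0.946 -0.324
outer loop
vertex 3.165 -2.629 -0.068
vertex 2.556 -2.622 -0.092
vertex 2.842 -2.454 0.419
endloop
endfacet
facet normal 0.783 -0.197 0.590
outer loop
vertex 3.165 -2.629 -0.068
vertex 2.842 -2.454 0.419
vertex 2.524 -3.918 0.352
endloop
endfacet

endsolid
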